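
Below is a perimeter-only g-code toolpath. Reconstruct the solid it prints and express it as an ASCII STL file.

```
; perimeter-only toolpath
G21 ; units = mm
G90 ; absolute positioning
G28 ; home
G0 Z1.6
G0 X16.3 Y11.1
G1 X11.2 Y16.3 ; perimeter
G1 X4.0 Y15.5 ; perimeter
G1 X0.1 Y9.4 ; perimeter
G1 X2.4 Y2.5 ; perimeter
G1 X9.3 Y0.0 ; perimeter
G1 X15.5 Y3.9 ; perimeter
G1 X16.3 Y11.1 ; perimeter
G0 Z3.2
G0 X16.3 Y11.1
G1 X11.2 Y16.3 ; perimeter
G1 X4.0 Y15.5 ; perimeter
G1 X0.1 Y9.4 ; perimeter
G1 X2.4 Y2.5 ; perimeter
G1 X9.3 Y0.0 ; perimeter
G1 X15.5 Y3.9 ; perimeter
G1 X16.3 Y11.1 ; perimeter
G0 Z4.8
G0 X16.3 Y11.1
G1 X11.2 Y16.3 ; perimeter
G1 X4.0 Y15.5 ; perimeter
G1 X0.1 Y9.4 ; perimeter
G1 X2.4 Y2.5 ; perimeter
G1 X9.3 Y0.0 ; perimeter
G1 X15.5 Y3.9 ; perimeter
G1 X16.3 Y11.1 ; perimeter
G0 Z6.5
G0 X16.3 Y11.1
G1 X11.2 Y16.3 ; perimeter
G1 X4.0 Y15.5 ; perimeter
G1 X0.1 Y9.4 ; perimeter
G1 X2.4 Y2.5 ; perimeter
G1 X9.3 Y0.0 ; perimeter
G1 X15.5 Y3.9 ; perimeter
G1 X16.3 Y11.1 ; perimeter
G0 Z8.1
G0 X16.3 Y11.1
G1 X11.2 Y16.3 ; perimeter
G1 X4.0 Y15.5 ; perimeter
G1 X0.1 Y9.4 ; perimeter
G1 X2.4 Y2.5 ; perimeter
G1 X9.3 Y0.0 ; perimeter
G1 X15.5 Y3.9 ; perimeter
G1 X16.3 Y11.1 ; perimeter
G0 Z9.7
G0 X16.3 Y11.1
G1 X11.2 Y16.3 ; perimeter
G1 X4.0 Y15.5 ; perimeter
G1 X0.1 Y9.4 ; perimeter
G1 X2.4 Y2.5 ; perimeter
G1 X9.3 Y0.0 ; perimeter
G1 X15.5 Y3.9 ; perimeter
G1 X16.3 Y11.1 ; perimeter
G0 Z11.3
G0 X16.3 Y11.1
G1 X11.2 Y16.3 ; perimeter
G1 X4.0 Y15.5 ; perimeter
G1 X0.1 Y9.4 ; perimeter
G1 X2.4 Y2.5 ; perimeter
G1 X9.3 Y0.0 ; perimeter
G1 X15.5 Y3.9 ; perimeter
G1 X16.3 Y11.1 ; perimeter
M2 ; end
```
solid part
  facet normal 0.0000 0.0000 -1.0000
    outer loop
      vertex 4.0 15.5 0.0
      vertex 11.2 16.3 0.0
      vertex 16.3 11.1 0.0
    endloop
  endfacet
  facet normal 0.0000 0.0000 -1.0000
    outer loop
      vertex 0.1 9.4 0.0
      vertex 4.0 15.5 0.0
      vertex 16.3 11.1 0.0
    endloop
  endfacet
  facet normal 0.0000 0.0000 -1.0000
    outer loop
      vertex 2.4 2.5 0.0
      vertex 0.1 9.4 0.0
      vertex 16.3 11.1 0.0
    endloop
  endfacet
  facet normal 0.0000 0.0000 -1.0000
    outer loop
      vertex 9.3 0.0 0.0
      vertex 2.4 2.5 0.0
      vertex 16.3 11.1 0.0
    endloop
  endfacet
  facet normal 0.0000 0.0000 -1.0000
    outer loop
      vertex 15.5 3.9 0.0
      vertex 9.3 0.0 0.0
      vertex 16.3 11.1 0.0
    endloop
  endfacet
  facet normal 0.0000 0.0000 1.0000
    outer loop
      vertex 16.3 11.1 11.3
      vertex 11.2 16.3 11.3
      vertex 4.0 15.5 11.3
    endloop
  endfacet
  facet normal 0.0000 0.0000 1.0000
    outer loop
      vertex 16.3 11.1 11.3
      vertex 4.0 15.5 11.3
      vertex 0.1 9.4 11.3
    endloop
  endfacet
  facet normal 0.0000 0.0000 1.0000
    outer loop
      vertex 16.3 11.1 11.3
      vertex 0.1 9.4 11.3
      vertex 2.4 2.5 11.3
    endloop
  endfacet
  facet normal 0.0000 0.0000 1.0000
    outer loop
      vertex 16.3 11.1 11.3
      vertex 2.4 2.5 11.3
      vertex 9.3 0.0 11.3
    endloop
  endfacet
  facet normal 0.0000 0.0000 1.0000
    outer loop
      vertex 16.3 11.1 11.3
      vertex 9.3 0.0 11.3
      vertex 15.5 3.9 11.3
    endloop
  endfacet
  facet normal 0.7139 0.7002 0.0000
    outer loop
      vertex 16.3 11.1 0.0
      vertex 11.2 16.3 0.0
      vertex 11.2 16.3 11.3
    endloop
  endfacet
  facet normal 0.7139 0.7002 0.0000
    outer loop
      vertex 16.3 11.1 0.0
      vertex 11.2 16.3 11.3
      vertex 16.3 11.1 11.3
    endloop
  endfacet
  facet normal -0.1104 0.9939 0.0000
    outer loop
      vertex 11.2 16.3 0.0
      vertex 4.0 15.5 0.0
      vertex 4.0 15.5 11.3
    endloop
  endfacet
  facet normal -0.1104 0.9939 0.0000
    outer loop
      vertex 11.2 16.3 0.0
      vertex 4.0 15.5 11.3
      vertex 11.2 16.3 11.3
    endloop
  endfacet
  facet normal -0.8425 0.5387 0.0000
    outer loop
      vertex 4.0 15.5 0.0
      vertex 0.1 9.4 0.0
      vertex 0.1 9.4 11.3
    endloop
  endfacet
  facet normal -0.8425 0.5387 0.0000
    outer loop
      vertex 4.0 15.5 0.0
      vertex 0.1 9.4 11.3
      vertex 4.0 15.5 11.3
    endloop
  endfacet
  facet normal -0.9487 -0.3162 0.0000
    outer loop
      vertex 0.1 9.4 0.0
      vertex 2.4 2.5 0.0
      vertex 2.4 2.5 11.3
    endloop
  endfacet
  facet normal -0.9487 -0.3162 0.0000
    outer loop
      vertex 0.1 9.4 0.0
      vertex 2.4 2.5 11.3
      vertex 0.1 9.4 11.3
    endloop
  endfacet
  facet normal -0.3406 -0.9402 0.0000
    outer loop
      vertex 2.4 2.5 0.0
      vertex 9.3 0.0 0.0
      vertex 9.3 0.0 11.3
    endloop
  endfacet
  facet normal -0.3406 -0.9402 0.0000
    outer loop
      vertex 2.4 2.5 0.0
      vertex 9.3 0.0 11.3
      vertex 2.4 2.5 11.3
    endloop
  endfacet
  facet normal 0.5325 -0.8465 0.0000
    outer loop
      vertex 9.3 0.0 0.0
      vertex 15.5 3.9 0.0
      vertex 15.5 3.9 11.3
    endloop
  endfacet
  facet normal 0.5325 -0.8465 0.0000
    outer loop
      vertex 9.3 0.0 0.0
      vertex 15.5 3.9 11.3
      vertex 9.3 0.0 11.3
    endloop
  endfacet
  facet normal 0.9939 -0.1104 0.0000
    outer loop
      vertex 15.5 3.9 0.0
      vertex 16.3 11.1 0.0
      vertex 16.3 11.1 11.3
    endloop
  endfacet
  facet normal 0.9939 -0.1104 0.0000
    outer loop
      vertex 15.5 3.9 0.0
      vertex 16.3 11.1 11.3
      vertex 15.5 3.9 11.3
    endloop
  endfacet
endsolid part

The G0 Z moves step by Δz≈1.6 mm. Every layer's G1 loop is the same polygon, so the solid is a straight extrusion of it from z=0 to z≈11.3. Closing with flat bottom and top caps and triangulating gives 24 facets — a regular 7-sided prism (a cylinder approximated with 7 flat sides), circumscribed radius ≈ 8.4 mm, height ≈ 11.3 mm.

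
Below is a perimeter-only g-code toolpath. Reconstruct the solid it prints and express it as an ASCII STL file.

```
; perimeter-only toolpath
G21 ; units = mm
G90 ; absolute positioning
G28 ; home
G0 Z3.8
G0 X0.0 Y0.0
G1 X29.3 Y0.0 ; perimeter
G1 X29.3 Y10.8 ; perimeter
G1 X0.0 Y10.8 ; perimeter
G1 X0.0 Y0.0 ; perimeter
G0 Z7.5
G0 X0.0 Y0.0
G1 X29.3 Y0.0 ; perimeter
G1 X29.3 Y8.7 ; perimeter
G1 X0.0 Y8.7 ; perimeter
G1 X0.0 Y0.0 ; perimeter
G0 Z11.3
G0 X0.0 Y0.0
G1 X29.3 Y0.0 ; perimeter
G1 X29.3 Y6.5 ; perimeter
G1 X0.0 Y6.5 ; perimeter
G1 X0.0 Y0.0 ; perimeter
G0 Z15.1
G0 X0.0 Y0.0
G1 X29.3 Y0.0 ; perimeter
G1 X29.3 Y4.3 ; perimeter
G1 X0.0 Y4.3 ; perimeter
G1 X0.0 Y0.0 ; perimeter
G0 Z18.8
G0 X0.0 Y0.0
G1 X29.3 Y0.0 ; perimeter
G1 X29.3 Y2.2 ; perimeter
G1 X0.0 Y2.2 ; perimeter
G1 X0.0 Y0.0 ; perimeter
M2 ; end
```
solid part
  facet normal 0.0000 0.0000 -1.0000
    outer loop
      vertex 29.3 13.0 0.0
      vertex 29.3 0.0 0.0
      vertex 0.0 0.0 0.0
    endloop
  endfacet
  facet normal 0.0000 0.0000 -1.0000
    outer loop
      vertex 0.0 13.0 0.0
      vertex 29.3 13.0 0.0
      vertex 0.0 0.0 0.0
    endloop
  endfacet
  facet normal 0.0000 -1.0000 0.0000
    outer loop
      vertex 0.0 0.0 0.0
      vertex 29.3 0.0 0.0
      vertex 29.3 0.0 22.6
    endloop
  endfacet
  facet normal 0.0000 -1.0000 0.0000
    outer loop
      vertex 0.0 0.0 0.0
      vertex 29.3 0.0 22.6
      vertex 0.0 0.0 22.6
    endloop
  endfacet
  facet normal 0.0000 0.8668 0.4986
    outer loop
      vertex 0.0 0.0 22.6
      vertex 29.3 0.0 22.6
      vertex 29.3 13.0 0.0
    endloop
  endfacet
  facet normal 0.0000 0.8668 0.4986
    outer loop
      vertex 0.0 0.0 22.6
      vertex 29.3 13.0 0.0
      vertex 0.0 13.0 0.0
    endloop
  endfacet
  facet normal -1.0000 0.0000 0.0000
    outer loop
      vertex 0.0 0.0 22.6
      vertex 0.0 13.0 0.0
      vertex 0.0 0.0 0.0
    endloop
  endfacet
  facet normal 1.0000 0.0000 0.0000
    outer loop
      vertex 29.3 0.0 0.0
      vertex 29.3 13.0 0.0
      vertex 29.3 0.0 22.6
    endloop
  endfacet
endsolid part

The G0 Z moves step by Δz≈3.8 mm. The G1 loops shrink linearly with z, so the solid tapers from its base footprint up to z≈22.6. Closing with a flat bottom cap and the tapered top and triangulating gives 8 facets — a wedge (ramp): 29.3 × 13 mm base, rising to 22.6 mm along the y=0 edge and sloping linearly to z=0 at y=13.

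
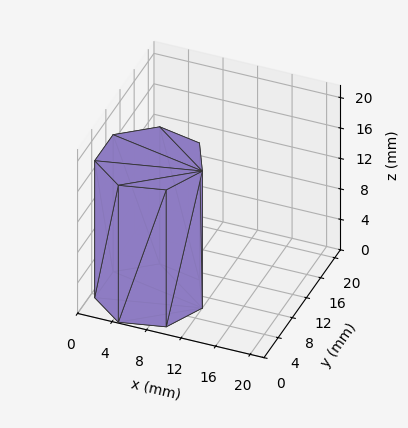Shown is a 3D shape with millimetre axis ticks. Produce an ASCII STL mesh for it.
Reading the render: the shape is a regular 7-sided prism (a cylinder approximated with 7 flat sides), circumscribed radius ≈ 6 mm, height ≈ 18 mm (dimensions read to the nearest mm from the axis ticks). For the STL, each face is triangulated and given an outward normal.

solid part
  facet normal 0.0000 0.0000 -1.0000
    outer loop
      vertex 4.665 11.850 0.000
      vertex 9.741 10.691 0.000
      vertex 12.000 6.000 0.000
    endloop
  endfacet
  facet normal 0.0000 0.0000 -1.0000
    outer loop
      vertex 0.594 8.603 0.000
      vertex 4.665 11.850 0.000
      vertex 12.000 6.000 0.000
    endloop
  endfacet
  facet normal 0.0000 0.0000 -1.0000
    outer loop
      vertex 0.594 3.397 0.000
      vertex 0.594 8.603 0.000
      vertex 12.000 6.000 0.000
    endloop
  endfacet
  facet normal 0.0000 0.0000 -1.0000
    outer loop
      vertex 4.665 0.150 0.000
      vertex 0.594 3.397 0.000
      vertex 12.000 6.000 0.000
    endloop
  endfacet
  facet normal 0.0000 0.0000 -1.0000
    outer loop
      vertex 9.741 1.309 0.000
      vertex 4.665 0.150 0.000
      vertex 12.000 6.000 0.000
    endloop
  endfacet
  facet normal 0.0000 0.0000 1.0000
    outer loop
      vertex 12.000 6.000 18.000
      vertex 9.741 10.691 18.000
      vertex 4.665 11.850 18.000
    endloop
  endfacet
  facet normal 0.0000 0.0000 1.0000
    outer loop
      vertex 12.000 6.000 18.000
      vertex 4.665 11.850 18.000
      vertex 0.594 8.603 18.000
    endloop
  endfacet
  facet normal 0.0000 0.0000 1.0000
    outer loop
      vertex 12.000 6.000 18.000
      vertex 0.594 8.603 18.000
      vertex 0.594 3.397 18.000
    endloop
  endfacet
  facet normal 0.0000 0.0000 1.0000
    outer loop
      vertex 12.000 6.000 18.000
      vertex 0.594 3.397 18.000
      vertex 4.665 0.150 18.000
    endloop
  endfacet
  facet normal 0.0000 0.0000 1.0000
    outer loop
      vertex 12.000 6.000 18.000
      vertex 4.665 0.150 18.000
      vertex 9.741 1.309 18.000
    endloop
  endfacet
  facet normal 0.9010 0.4339 0.0000
    outer loop
      vertex 12.000 6.000 0.000
      vertex 9.741 10.691 0.000
      vertex 9.741 10.691 18.000
    endloop
  endfacet
  facet normal 0.9010 0.4339 0.0000
    outer loop
      vertex 12.000 6.000 0.000
      vertex 9.741 10.691 18.000
      vertex 12.000 6.000 18.000
    endloop
  endfacet
  facet normal 0.2226 0.9749 0.0000
    outer loop
      vertex 9.741 10.691 0.000
      vertex 4.665 11.850 0.000
      vertex 4.665 11.850 18.000
    endloop
  endfacet
  facet normal 0.2226 0.9749 0.0000
    outer loop
      vertex 9.741 10.691 0.000
      vertex 4.665 11.850 18.000
      vertex 9.741 10.691 18.000
    endloop
  endfacet
  facet normal -0.6235 0.7818 0.0000
    outer loop
      vertex 4.665 11.850 0.000
      vertex 0.594 8.603 0.000
      vertex 0.594 8.603 18.000
    endloop
  endfacet
  facet normal -0.6235 0.7818 0.0000
    outer loop
      vertex 4.665 11.850 0.000
      vertex 0.594 8.603 18.000
      vertex 4.665 11.850 18.000
    endloop
  endfacet
  facet normal -1.0000 0.0000 0.0000
    outer loop
      vertex 0.594 8.603 0.000
      vertex 0.594 3.397 0.000
      vertex 0.594 3.397 18.000
    endloop
  endfacet
  facet normal -1.0000 0.0000 0.0000
    outer loop
      vertex 0.594 8.603 0.000
      vertex 0.594 3.397 18.000
      vertex 0.594 8.603 18.000
    endloop
  endfacet
  facet normal -0.6235 -0.7818 0.0000
    outer loop
      vertex 0.594 3.397 0.000
      vertex 4.665 0.150 0.000
      vertex 4.665 0.150 18.000
    endloop
  endfacet
  facet normal -0.6235 -0.7818 0.0000
    outer loop
      vertex 0.594 3.397 0.000
      vertex 4.665 0.150 18.000
      vertex 0.594 3.397 18.000
    endloop
  endfacet
  facet normal 0.2226 -0.9749 0.0000
    outer loop
      vertex 4.665 0.150 0.000
      vertex 9.741 1.309 0.000
      vertex 9.741 1.309 18.000
    endloop
  endfacet
  facet normal 0.2226 -0.9749 0.0000
    outer loop
      vertex 4.665 0.150 0.000
      vertex 9.741 1.309 18.000
      vertex 4.665 0.150 18.000
    endloop
  endfacet
  facet normal 0.9010 -0.4339 0.0000
    outer loop
      vertex 9.741 1.309 0.000
      vertex 12.000 6.000 0.000
      vertex 12.000 6.000 18.000
    endloop
  endfacet
  facet normal 0.9010 -0.4339 0.0000
    outer loop
      vertex 9.741 1.309 0.000
      vertex 12.000 6.000 18.000
      vertex 9.741 1.309 18.000
    endloop
  endfacet
endsolid part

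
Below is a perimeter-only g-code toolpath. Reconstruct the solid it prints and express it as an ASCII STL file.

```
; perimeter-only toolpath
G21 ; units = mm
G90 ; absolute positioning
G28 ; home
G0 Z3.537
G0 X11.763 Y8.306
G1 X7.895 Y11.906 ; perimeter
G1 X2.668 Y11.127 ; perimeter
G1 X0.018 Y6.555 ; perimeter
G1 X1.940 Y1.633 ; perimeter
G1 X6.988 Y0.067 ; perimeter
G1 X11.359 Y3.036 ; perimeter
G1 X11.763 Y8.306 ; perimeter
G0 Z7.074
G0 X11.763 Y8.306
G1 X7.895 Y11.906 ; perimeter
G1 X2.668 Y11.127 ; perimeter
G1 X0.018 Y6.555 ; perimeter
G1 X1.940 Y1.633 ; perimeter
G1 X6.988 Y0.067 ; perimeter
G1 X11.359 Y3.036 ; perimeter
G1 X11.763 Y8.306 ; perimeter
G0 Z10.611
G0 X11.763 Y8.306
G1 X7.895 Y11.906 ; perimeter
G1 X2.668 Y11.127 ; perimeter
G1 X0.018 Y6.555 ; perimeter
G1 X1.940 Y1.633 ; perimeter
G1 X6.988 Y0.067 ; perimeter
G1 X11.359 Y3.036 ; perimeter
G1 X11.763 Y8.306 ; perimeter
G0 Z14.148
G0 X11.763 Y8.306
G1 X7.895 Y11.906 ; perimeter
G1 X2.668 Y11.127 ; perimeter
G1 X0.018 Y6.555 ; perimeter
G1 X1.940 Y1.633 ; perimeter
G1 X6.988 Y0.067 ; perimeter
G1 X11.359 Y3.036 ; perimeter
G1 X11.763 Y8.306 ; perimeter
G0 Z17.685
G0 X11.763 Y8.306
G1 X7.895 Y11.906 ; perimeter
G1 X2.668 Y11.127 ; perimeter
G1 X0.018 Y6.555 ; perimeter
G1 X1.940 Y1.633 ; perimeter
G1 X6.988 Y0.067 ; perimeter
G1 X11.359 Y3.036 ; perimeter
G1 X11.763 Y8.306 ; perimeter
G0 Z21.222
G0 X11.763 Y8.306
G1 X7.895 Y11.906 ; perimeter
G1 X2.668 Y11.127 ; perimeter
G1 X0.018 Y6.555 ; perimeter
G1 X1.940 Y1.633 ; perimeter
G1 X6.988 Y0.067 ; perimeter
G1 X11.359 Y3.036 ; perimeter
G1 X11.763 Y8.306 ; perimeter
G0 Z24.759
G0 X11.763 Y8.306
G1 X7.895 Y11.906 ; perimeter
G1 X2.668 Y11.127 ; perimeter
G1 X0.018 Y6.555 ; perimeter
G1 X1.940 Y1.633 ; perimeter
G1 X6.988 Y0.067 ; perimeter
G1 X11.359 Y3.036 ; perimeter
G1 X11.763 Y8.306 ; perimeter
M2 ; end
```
solid part
  facet normal 0.0000 0.0000 -1.0000
    outer loop
      vertex 2.668 11.127 0.000
      vertex 7.895 11.906 0.000
      vertex 11.763 8.306 0.000
    endloop
  endfacet
  facet normal 0.0000 0.0000 -1.0000
    outer loop
      vertex 0.018 6.555 0.000
      vertex 2.668 11.127 0.000
      vertex 11.763 8.306 0.000
    endloop
  endfacet
  facet normal 0.0000 0.0000 -1.0000
    outer loop
      vertex 1.940 1.633 0.000
      vertex 0.018 6.555 0.000
      vertex 11.763 8.306 0.000
    endloop
  endfacet
  facet normal 0.0000 0.0000 -1.0000
    outer loop
      vertex 6.988 0.067 0.000
      vertex 1.940 1.633 0.000
      vertex 11.763 8.306 0.000
    endloop
  endfacet
  facet normal 0.0000 0.0000 -1.0000
    outer loop
      vertex 11.359 3.036 0.000
      vertex 6.988 0.067 0.000
      vertex 11.763 8.306 0.000
    endloop
  endfacet
  facet normal 0.0000 0.0000 1.0000
    outer loop
      vertex 11.763 8.306 24.759
      vertex 7.895 11.906 24.759
      vertex 2.668 11.127 24.759
    endloop
  endfacet
  facet normal 0.0000 0.0000 1.0000
    outer loop
      vertex 11.763 8.306 24.759
      vertex 2.668 11.127 24.759
      vertex 0.018 6.555 24.759
    endloop
  endfacet
  facet normal 0.0000 0.0000 1.0000
    outer loop
      vertex 11.763 8.306 24.759
      vertex 0.018 6.555 24.759
      vertex 1.940 1.633 24.759
    endloop
  endfacet
  facet normal 0.0000 0.0000 1.0000
    outer loop
      vertex 11.763 8.306 24.759
      vertex 1.940 1.633 24.759
      vertex 6.988 0.067 24.759
    endloop
  endfacet
  facet normal 0.0000 0.0000 1.0000
    outer loop
      vertex 11.763 8.306 24.759
      vertex 6.988 0.067 24.759
      vertex 11.359 3.036 24.759
    endloop
  endfacet
  facet normal 0.6813 0.7320 0.0000
    outer loop
      vertex 11.763 8.306 0.000
      vertex 7.895 11.906 0.000
      vertex 7.895 11.906 24.759
    endloop
  endfacet
  facet normal 0.6813 0.7320 0.0000
    outer loop
      vertex 11.763 8.306 0.000
      vertex 7.895 11.906 24.759
      vertex 11.763 8.306 24.759
    endloop
  endfacet
  facet normal -0.1474 0.9891 0.0000
    outer loop
      vertex 7.895 11.906 0.000
      vertex 2.668 11.127 0.000
      vertex 2.668 11.127 24.759
    endloop
  endfacet
  facet normal -0.1474 0.9891 0.0000
    outer loop
      vertex 7.895 11.906 0.000
      vertex 2.668 11.127 24.759
      vertex 7.895 11.906 24.759
    endloop
  endfacet
  facet normal -0.8652 0.5015 0.0000
    outer loop
      vertex 2.668 11.127 0.000
      vertex 0.018 6.555 0.000
      vertex 0.018 6.555 24.759
    endloop
  endfacet
  facet normal -0.8652 0.5015 0.0000
    outer loop
      vertex 2.668 11.127 0.000
      vertex 0.018 6.555 24.759
      vertex 2.668 11.127 24.759
    endloop
  endfacet
  facet normal -0.9315 -0.3637 0.0000
    outer loop
      vertex 0.018 6.555 0.000
      vertex 1.940 1.633 0.000
      vertex 1.940 1.633 24.759
    endloop
  endfacet
  facet normal -0.9315 -0.3637 0.0000
    outer loop
      vertex 0.018 6.555 0.000
      vertex 1.940 1.633 24.759
      vertex 0.018 6.555 24.759
    endloop
  endfacet
  facet normal -0.2963 -0.9551 0.0000
    outer loop
      vertex 1.940 1.633 0.000
      vertex 6.988 0.067 0.000
      vertex 6.988 0.067 24.759
    endloop
  endfacet
  facet normal -0.2963 -0.9551 0.0000
    outer loop
      vertex 1.940 1.633 0.000
      vertex 6.988 0.067 24.759
      vertex 1.940 1.633 24.759
    endloop
  endfacet
  facet normal 0.5619 -0.8272 0.0000
    outer loop
      vertex 6.988 0.067 0.000
      vertex 11.359 3.036 0.000
      vertex 11.359 3.036 24.759
    endloop
  endfacet
  facet normal 0.5619 -0.8272 0.0000
    outer loop
      vertex 6.988 0.067 0.000
      vertex 11.359 3.036 24.759
      vertex 6.988 0.067 24.759
    endloop
  endfacet
  facet normal 0.9971 -0.0764 0.0000
    outer loop
      vertex 11.359 3.036 0.000
      vertex 11.763 8.306 0.000
      vertex 11.763 8.306 24.759
    endloop
  endfacet
  facet normal 0.9971 -0.0764 0.0000
    outer loop
      vertex 11.359 3.036 0.000
      vertex 11.763 8.306 24.759
      vertex 11.359 3.036 24.759
    endloop
  endfacet
endsolid part

The G0 Z moves step by Δz≈3.537 mm. Every layer's G1 loop is the same polygon, so the solid is a straight extrusion of it from z=0 to z≈24.8. Closing with flat bottom and top caps and triangulating gives 24 facets — a regular 7-sided prism (a cylinder approximated with 7 flat sides), circumscribed radius ≈ 6.09 mm, height ≈ 24.8 mm.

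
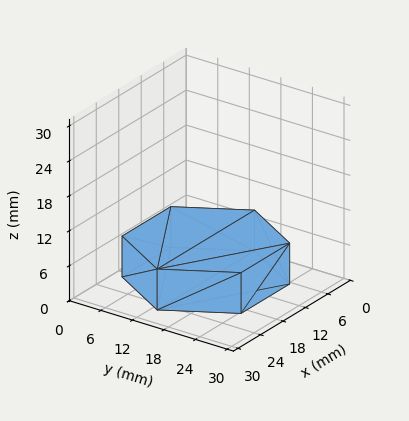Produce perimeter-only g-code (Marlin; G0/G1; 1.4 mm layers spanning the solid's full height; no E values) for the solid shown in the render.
Reading the render: the shape is a regular 6-sided prism (a cylinder approximated with 6 flat sides), circumscribed radius ≈ 13 mm, height ≈ 7 mm (dimensions read to the nearest mm from the axis ticks). For the g-code, the solid's height is divided into equal slices at the stated Δz and each level perimeter traced with G1 moves after a G0 lift.

; perimeter-only toolpath
G21 ; units = mm
G90 ; absolute positioning
G28 ; home
; layer 1
G0 Z1.4
G0 X26.0 Y13.0
G1 X19.5 Y24.3
G1 X6.5 Y24.3
G1 X0.0 Y13.0
G1 X6.5 Y1.7
G1 X19.5 Y1.7
G1 X26.0 Y13.0
; layer 2
G0 Z2.8
G0 X26.0 Y13.0
G1 X19.5 Y24.3
G1 X6.5 Y24.3
G1 X0.0 Y13.0
G1 X6.5 Y1.7
G1 X19.5 Y1.7
G1 X26.0 Y13.0
; layer 3
G0 Z4.2
G0 X26.0 Y13.0
G1 X19.5 Y24.3
G1 X6.5 Y24.3
G1 X0.0 Y13.0
G1 X6.5 Y1.7
G1 X19.5 Y1.7
G1 X26.0 Y13.0
; layer 4
G0 Z5.6
G0 X26.0 Y13.0
G1 X19.5 Y24.3
G1 X6.5 Y24.3
G1 X0.0 Y13.0
G1 X6.5 Y1.7
G1 X19.5 Y1.7
G1 X26.0 Y13.0
; layer 5
G0 Z7.0
G0 X26.0 Y13.0
G1 X19.5 Y24.3
G1 X6.5 Y24.3
G1 X0.0 Y13.0
G1 X6.5 Y1.7
G1 X19.5 Y1.7
G1 X26.0 Y13.0
M2 ; end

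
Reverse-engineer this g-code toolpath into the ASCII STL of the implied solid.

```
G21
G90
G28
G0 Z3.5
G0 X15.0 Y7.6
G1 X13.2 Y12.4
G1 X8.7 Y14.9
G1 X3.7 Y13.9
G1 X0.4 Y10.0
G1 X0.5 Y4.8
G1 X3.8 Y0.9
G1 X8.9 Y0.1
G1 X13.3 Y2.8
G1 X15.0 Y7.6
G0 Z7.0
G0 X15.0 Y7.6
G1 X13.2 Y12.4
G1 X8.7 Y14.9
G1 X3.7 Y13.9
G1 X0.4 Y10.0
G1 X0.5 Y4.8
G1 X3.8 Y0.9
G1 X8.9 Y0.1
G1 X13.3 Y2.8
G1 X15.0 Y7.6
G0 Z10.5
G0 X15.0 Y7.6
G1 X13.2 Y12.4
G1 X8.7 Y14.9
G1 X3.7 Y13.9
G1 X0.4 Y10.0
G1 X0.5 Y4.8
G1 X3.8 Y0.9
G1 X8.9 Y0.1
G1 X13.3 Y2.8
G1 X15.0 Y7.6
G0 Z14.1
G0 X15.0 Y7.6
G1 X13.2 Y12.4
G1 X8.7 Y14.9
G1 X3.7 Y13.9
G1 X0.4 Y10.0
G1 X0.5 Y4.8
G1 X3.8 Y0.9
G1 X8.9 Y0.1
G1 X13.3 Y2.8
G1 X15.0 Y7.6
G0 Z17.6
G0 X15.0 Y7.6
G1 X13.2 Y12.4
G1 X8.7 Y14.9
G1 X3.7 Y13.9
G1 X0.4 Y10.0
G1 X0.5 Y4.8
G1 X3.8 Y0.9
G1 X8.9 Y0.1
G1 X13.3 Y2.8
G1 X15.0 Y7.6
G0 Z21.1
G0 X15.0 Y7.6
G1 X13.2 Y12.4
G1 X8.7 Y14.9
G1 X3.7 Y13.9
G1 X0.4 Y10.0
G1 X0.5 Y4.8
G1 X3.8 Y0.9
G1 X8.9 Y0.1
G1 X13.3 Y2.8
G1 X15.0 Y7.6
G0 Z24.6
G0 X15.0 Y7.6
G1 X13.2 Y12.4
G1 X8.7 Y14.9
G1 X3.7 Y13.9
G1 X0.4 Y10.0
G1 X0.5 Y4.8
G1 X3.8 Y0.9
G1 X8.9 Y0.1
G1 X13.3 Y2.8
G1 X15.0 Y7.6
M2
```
solid part
  facet normal 0.0000 0.0000 -1.0000
    outer loop
      vertex 8.7 14.9 0.0
      vertex 13.2 12.4 0.0
      vertex 15.0 7.6 0.0
    endloop
  endfacet
  facet normal 0.0000 0.0000 -1.0000
    outer loop
      vertex 3.7 13.9 0.0
      vertex 8.7 14.9 0.0
      vertex 15.0 7.6 0.0
    endloop
  endfacet
  facet normal 0.0000 0.0000 -1.0000
    outer loop
      vertex 0.4 10.0 0.0
      vertex 3.7 13.9 0.0
      vertex 15.0 7.6 0.0
    endloop
  endfacet
  facet normal 0.0000 0.0000 -1.0000
    outer loop
      vertex 0.5 4.8 0.0
      vertex 0.4 10.0 0.0
      vertex 15.0 7.6 0.0
    endloop
  endfacet
  facet normal 0.0000 0.0000 -1.0000
    outer loop
      vertex 3.8 0.9 0.0
      vertex 0.5 4.8 0.0
      vertex 15.0 7.6 0.0
    endloop
  endfacet
  facet normal 0.0000 0.0000 -1.0000
    outer loop
      vertex 8.9 0.1 0.0
      vertex 3.8 0.9 0.0
      vertex 15.0 7.6 0.0
    endloop
  endfacet
  facet normal 0.0000 0.0000 -1.0000
    outer loop
      vertex 13.3 2.8 0.0
      vertex 8.9 0.1 0.0
      vertex 15.0 7.6 0.0
    endloop
  endfacet
  facet normal 0.0000 0.0000 1.0000
    outer loop
      vertex 15.0 7.6 24.6
      vertex 13.2 12.4 24.6
      vertex 8.7 14.9 24.6
    endloop
  endfacet
  facet normal 0.0000 0.0000 1.0000
    outer loop
      vertex 15.0 7.6 24.6
      vertex 8.7 14.9 24.6
      vertex 3.7 13.9 24.6
    endloop
  endfacet
  facet normal 0.0000 0.0000 1.0000
    outer loop
      vertex 15.0 7.6 24.6
      vertex 3.7 13.9 24.6
      vertex 0.4 10.0 24.6
    endloop
  endfacet
  facet normal 0.0000 0.0000 1.0000
    outer loop
      vertex 15.0 7.6 24.6
      vertex 0.4 10.0 24.6
      vertex 0.5 4.8 24.6
    endloop
  endfacet
  facet normal 0.0000 0.0000 1.0000
    outer loop
      vertex 15.0 7.6 24.6
      vertex 0.5 4.8 24.6
      vertex 3.8 0.9 24.6
    endloop
  endfacet
  facet normal 0.0000 0.0000 1.0000
    outer loop
      vertex 15.0 7.6 24.6
      vertex 3.8 0.9 24.6
      vertex 8.9 0.1 24.6
    endloop
  endfacet
  facet normal 0.0000 0.0000 1.0000
    outer loop
      vertex 15.0 7.6 24.6
      vertex 8.9 0.1 24.6
      vertex 13.3 2.8 24.6
    endloop
  endfacet
  facet normal 0.9363 0.3511 0.0000
    outer loop
      vertex 15.0 7.6 0.0
      vertex 13.2 12.4 0.0
      vertex 13.2 12.4 24.6
    endloop
  endfacet
  facet normal 0.9363 0.3511 0.0000
    outer loop
      vertex 15.0 7.6 0.0
      vertex 13.2 12.4 24.6
      vertex 15.0 7.6 24.6
    endloop
  endfacet
  facet normal 0.4856 0.8742 0.0000
    outer loop
      vertex 13.2 12.4 0.0
      vertex 8.7 14.9 0.0
      vertex 8.7 14.9 24.6
    endloop
  endfacet
  facet normal 0.4856 0.8742 0.0000
    outer loop
      vertex 13.2 12.4 0.0
      vertex 8.7 14.9 24.6
      vertex 13.2 12.4 24.6
    endloop
  endfacet
  facet normal -0.1961 0.9806 0.0000
    outer loop
      vertex 8.7 14.9 0.0
      vertex 3.7 13.9 0.0
      vertex 3.7 13.9 24.6
    endloop
  endfacet
  facet normal -0.1961 0.9806 0.0000
    outer loop
      vertex 8.7 14.9 0.0
      vertex 3.7 13.9 24.6
      vertex 8.7 14.9 24.6
    endloop
  endfacet
  facet normal -0.7634 0.6459 0.0000
    outer loop
      vertex 3.7 13.9 0.0
      vertex 0.4 10.0 0.0
      vertex 0.4 10.0 24.6
    endloop
  endfacet
  facet normal -0.7634 0.6459 0.0000
    outer loop
      vertex 3.7 13.9 0.0
      vertex 0.4 10.0 24.6
      vertex 3.7 13.9 24.6
    endloop
  endfacet
  facet normal -0.9998 -0.0192 0.0000
    outer loop
      vertex 0.4 10.0 0.0
      vertex 0.5 4.8 0.0
      vertex 0.5 4.8 24.6
    endloop
  endfacet
  facet normal -0.9998 -0.0192 0.0000
    outer loop
      vertex 0.4 10.0 0.0
      vertex 0.5 4.8 24.6
      vertex 0.4 10.0 24.6
    endloop
  endfacet
  facet normal -0.7634 -0.6459 0.0000
    outer loop
      vertex 0.5 4.8 0.0
      vertex 3.8 0.9 0.0
      vertex 3.8 0.9 24.6
    endloop
  endfacet
  facet normal -0.7634 -0.6459 0.0000
    outer loop
      vertex 0.5 4.8 0.0
      vertex 3.8 0.9 24.6
      vertex 0.5 4.8 24.6
    endloop
  endfacet
  facet normal -0.1550 -0.9879 0.0000
    outer loop
      vertex 3.8 0.9 0.0
      vertex 8.9 0.1 0.0
      vertex 8.9 0.1 24.6
    endloop
  endfacet
  facet normal -0.1550 -0.9879 0.0000
    outer loop
      vertex 3.8 0.9 0.0
      vertex 8.9 0.1 24.6
      vertex 3.8 0.9 24.6
    endloop
  endfacet
  facet normal 0.5230 -0.8523 0.0000
    outer loop
      vertex 8.9 0.1 0.0
      vertex 13.3 2.8 0.0
      vertex 13.3 2.8 24.6
    endloop
  endfacet
  facet normal 0.5230 -0.8523 0.0000
    outer loop
      vertex 8.9 0.1 0.0
      vertex 13.3 2.8 24.6
      vertex 8.9 0.1 24.6
    endloop
  endfacet
  facet normal 0.9426 -0.3338 0.0000
    outer loop
      vertex 13.3 2.8 0.0
      vertex 15.0 7.6 0.0
      vertex 15.0 7.6 24.6
    endloop
  endfacet
  facet normal 0.9426 -0.3338 0.0000
    outer loop
      vertex 13.3 2.8 0.0
      vertex 15.0 7.6 24.6
      vertex 13.3 2.8 24.6
    endloop
  endfacet
endsolid part

The G0 Z moves step by Δz≈3.5 mm. Every layer's G1 loop is the same polygon, so the solid is a straight extrusion of it from z=0 to z≈24.6. Closing with flat bottom and top caps and triangulating gives 32 facets — a regular 9-sided prism (a cylinder approximated with 9 flat sides), circumscribed radius ≈ 7.5 mm, height ≈ 24.6 mm.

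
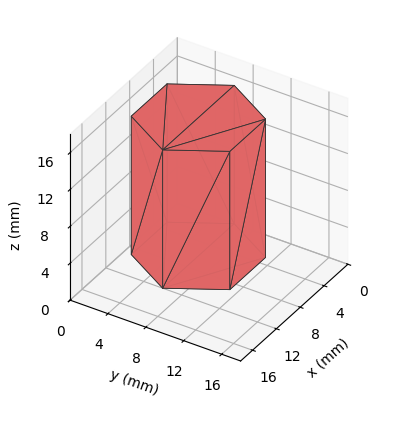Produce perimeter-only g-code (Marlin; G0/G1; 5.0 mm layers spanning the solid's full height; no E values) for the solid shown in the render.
Reading the render: the shape is a regular 6-sided prism (a cylinder approximated with 6 flat sides), circumscribed radius ≈ 6 mm, height ≈ 15 mm (dimensions read to the nearest mm from the axis ticks). For the g-code, the solid's height is divided into equal slices at the stated Δz and each level perimeter traced with G1 moves after a G0 lift.

; perimeter-only toolpath
G21 ; units = mm
G90 ; absolute positioning
G28 ; home
; layer 1
G0 Z5.0
G0 X12.0 Y6.0
G1 X9.0 Y11.2
G1 X3.0 Y11.2
G1 X0.0 Y6.0
G1 X3.0 Y0.8
G1 X9.0 Y0.8
G1 X12.0 Y6.0
; layer 2
G0 Z10.0
G0 X12.0 Y6.0
G1 X9.0 Y11.2
G1 X3.0 Y11.2
G1 X0.0 Y6.0
G1 X3.0 Y0.8
G1 X9.0 Y0.8
G1 X12.0 Y6.0
; layer 3
G0 Z15.0
G0 X12.0 Y6.0
G1 X9.0 Y11.2
G1 X3.0 Y11.2
G1 X0.0 Y6.0
G1 X3.0 Y0.8
G1 X9.0 Y0.8
G1 X12.0 Y6.0
M2 ; end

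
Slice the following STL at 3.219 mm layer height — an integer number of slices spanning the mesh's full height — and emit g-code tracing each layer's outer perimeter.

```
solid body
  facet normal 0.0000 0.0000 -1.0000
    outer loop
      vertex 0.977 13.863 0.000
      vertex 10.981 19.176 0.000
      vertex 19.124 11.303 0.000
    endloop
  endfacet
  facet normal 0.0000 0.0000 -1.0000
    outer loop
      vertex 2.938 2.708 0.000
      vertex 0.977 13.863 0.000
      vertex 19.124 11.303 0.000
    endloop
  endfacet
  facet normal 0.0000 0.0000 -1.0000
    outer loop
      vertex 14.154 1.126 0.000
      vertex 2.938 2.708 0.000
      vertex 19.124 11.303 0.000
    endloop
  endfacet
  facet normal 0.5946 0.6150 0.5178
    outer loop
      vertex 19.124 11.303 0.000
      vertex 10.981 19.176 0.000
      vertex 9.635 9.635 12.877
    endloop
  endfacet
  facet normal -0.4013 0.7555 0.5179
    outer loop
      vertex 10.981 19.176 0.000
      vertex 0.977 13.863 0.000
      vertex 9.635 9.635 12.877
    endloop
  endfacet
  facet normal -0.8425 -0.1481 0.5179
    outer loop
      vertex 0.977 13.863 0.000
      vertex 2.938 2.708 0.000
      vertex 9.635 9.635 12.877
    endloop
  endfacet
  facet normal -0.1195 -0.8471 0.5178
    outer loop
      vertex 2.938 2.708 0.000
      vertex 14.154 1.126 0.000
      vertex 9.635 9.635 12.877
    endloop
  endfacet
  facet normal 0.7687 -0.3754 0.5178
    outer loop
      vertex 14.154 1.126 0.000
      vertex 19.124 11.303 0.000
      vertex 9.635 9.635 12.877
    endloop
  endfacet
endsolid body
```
; perimeter-only toolpath
G21 ; units = mm
G90 ; absolute positioning
G28 ; home
; layer 1
G0 Z3.219
G0 X16.752 Y10.886
G1 X10.644 Y16.791
G1 X3.141 Y12.806
G1 X4.612 Y4.440
G1 X13.024 Y3.253
G1 X16.752 Y10.886
; layer 2
G0 Z6.439
G0 X14.380 Y10.469
G1 X10.308 Y14.405
G1 X5.306 Y11.749
G1 X6.287 Y6.171
G1 X11.895 Y5.380
G1 X14.380 Y10.469
; layer 3
G0 Z9.658
G0 X12.007 Y10.052
G1 X9.972 Y12.020
G1 X7.471 Y10.692
G1 X7.961 Y7.903
G1 X10.765 Y7.508
G1 X12.007 Y10.052
M2 ; end

The solid is a regular 5-sided pyramid, base circumscribed radius ≈ 9.63 mm, apex at z ≈ 12.9 mm. Slicing at Δz = 3.219 mm — 4 equal slices spanning the solid's height, so layer i sits at z = i·h/4 — gives 3 non-empty perimeters. Each is a 5-segment closed polygon; G0 lifts to the layer z and rapids to the start vertex, then G1 traces the edges. The cross-section shrinks linearly with z (the slice at the apex is degenerate and omitted).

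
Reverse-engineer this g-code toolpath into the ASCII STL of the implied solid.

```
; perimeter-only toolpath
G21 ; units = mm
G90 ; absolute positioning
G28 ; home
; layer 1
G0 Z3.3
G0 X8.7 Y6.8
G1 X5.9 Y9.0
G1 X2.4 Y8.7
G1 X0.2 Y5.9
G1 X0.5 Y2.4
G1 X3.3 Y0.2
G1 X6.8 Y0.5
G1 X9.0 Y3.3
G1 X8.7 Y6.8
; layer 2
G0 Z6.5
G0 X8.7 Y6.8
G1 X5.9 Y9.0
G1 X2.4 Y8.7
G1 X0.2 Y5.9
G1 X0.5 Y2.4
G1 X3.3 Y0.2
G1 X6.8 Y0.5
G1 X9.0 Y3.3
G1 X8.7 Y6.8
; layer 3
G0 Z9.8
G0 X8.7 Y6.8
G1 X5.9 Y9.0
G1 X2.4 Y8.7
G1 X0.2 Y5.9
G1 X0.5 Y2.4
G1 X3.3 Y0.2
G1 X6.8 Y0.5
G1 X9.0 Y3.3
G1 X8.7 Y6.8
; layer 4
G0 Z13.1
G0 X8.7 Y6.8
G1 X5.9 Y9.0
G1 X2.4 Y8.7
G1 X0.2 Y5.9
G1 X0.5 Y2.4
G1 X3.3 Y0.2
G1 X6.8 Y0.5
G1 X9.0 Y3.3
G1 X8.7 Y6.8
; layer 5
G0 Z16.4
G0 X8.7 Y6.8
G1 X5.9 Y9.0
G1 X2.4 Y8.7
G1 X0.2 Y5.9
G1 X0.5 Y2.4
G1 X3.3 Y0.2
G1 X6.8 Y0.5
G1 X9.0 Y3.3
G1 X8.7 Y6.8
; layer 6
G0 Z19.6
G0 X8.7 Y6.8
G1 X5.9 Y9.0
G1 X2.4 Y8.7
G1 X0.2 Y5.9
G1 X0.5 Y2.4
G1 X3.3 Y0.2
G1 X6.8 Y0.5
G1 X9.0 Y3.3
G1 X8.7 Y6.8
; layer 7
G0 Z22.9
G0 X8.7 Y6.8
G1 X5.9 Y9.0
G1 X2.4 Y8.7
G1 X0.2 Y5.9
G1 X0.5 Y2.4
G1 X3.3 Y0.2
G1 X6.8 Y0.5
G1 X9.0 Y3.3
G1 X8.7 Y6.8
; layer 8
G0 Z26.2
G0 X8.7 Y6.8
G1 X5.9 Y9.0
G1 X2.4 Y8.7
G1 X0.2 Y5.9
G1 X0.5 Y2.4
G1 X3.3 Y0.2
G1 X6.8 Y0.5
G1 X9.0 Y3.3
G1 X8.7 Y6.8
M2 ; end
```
solid part
  facet normal 0.0000 0.0000 -1.0000
    outer loop
      vertex 2.4 8.7 0.0
      vertex 5.9 9.0 0.0
      vertex 8.7 6.8 0.0
    endloop
  endfacet
  facet normal 0.0000 0.0000 -1.0000
    outer loop
      vertex 0.2 5.9 0.0
      vertex 2.4 8.7 0.0
      vertex 8.7 6.8 0.0
    endloop
  endfacet
  facet normal 0.0000 0.0000 -1.0000
    outer loop
      vertex 0.5 2.4 0.0
      vertex 0.2 5.9 0.0
      vertex 8.7 6.8 0.0
    endloop
  endfacet
  facet normal 0.0000 0.0000 -1.0000
    outer loop
      vertex 3.3 0.2 0.0
      vertex 0.5 2.4 0.0
      vertex 8.7 6.8 0.0
    endloop
  endfacet
  facet normal 0.0000 0.0000 -1.0000
    outer loop
      vertex 6.8 0.5 0.0
      vertex 3.3 0.2 0.0
      vertex 8.7 6.8 0.0
    endloop
  endfacet
  facet normal 0.0000 0.0000 -1.0000
    outer loop
      vertex 9.0 3.3 0.0
      vertex 6.8 0.5 0.0
      vertex 8.7 6.8 0.0
    endloop
  endfacet
  facet normal 0.0000 0.0000 1.0000
    outer loop
      vertex 8.7 6.8 26.2
      vertex 5.9 9.0 26.2
      vertex 2.4 8.7 26.2
    endloop
  endfacet
  facet normal 0.0000 0.0000 1.0000
    outer loop
      vertex 8.7 6.8 26.2
      vertex 2.4 8.7 26.2
      vertex 0.2 5.9 26.2
    endloop
  endfacet
  facet normal 0.0000 0.0000 1.0000
    outer loop
      vertex 8.7 6.8 26.2
      vertex 0.2 5.9 26.2
      vertex 0.5 2.4 26.2
    endloop
  endfacet
  facet normal 0.0000 0.0000 1.0000
    outer loop
      vertex 8.7 6.8 26.2
      vertex 0.5 2.4 26.2
      vertex 3.3 0.2 26.2
    endloop
  endfacet
  facet normal 0.0000 0.0000 1.0000
    outer loop
      vertex 8.7 6.8 26.2
      vertex 3.3 0.2 26.2
      vertex 6.8 0.5 26.2
    endloop
  endfacet
  facet normal 0.0000 0.0000 1.0000
    outer loop
      vertex 8.7 6.8 26.2
      vertex 6.8 0.5 26.2
      vertex 9.0 3.3 26.2
    endloop
  endfacet
  facet normal 0.6178 0.7863 0.0000
    outer loop
      vertex 8.7 6.8 0.0
      vertex 5.9 9.0 0.0
      vertex 5.9 9.0 26.2
    endloop
  endfacet
  facet normal 0.6178 0.7863 0.0000
    outer loop
      vertex 8.7 6.8 0.0
      vertex 5.9 9.0 26.2
      vertex 8.7 6.8 26.2
    endloop
  endfacet
  facet normal -0.0854 0.9963 0.0000
    outer loop
      vertex 5.9 9.0 0.0
      vertex 2.4 8.7 0.0
      vertex 2.4 8.7 26.2
    endloop
  endfacet
  facet normal -0.0854 0.9963 0.0000
    outer loop
      vertex 5.9 9.0 0.0
      vertex 2.4 8.7 26.2
      vertex 5.9 9.0 26.2
    endloop
  endfacet
  facet normal -0.7863 0.6178 0.0000
    outer loop
      vertex 2.4 8.7 0.0
      vertex 0.2 5.9 0.0
      vertex 0.2 5.9 26.2
    endloop
  endfacet
  facet normal -0.7863 0.6178 0.0000
    outer loop
      vertex 2.4 8.7 0.0
      vertex 0.2 5.9 26.2
      vertex 2.4 8.7 26.2
    endloop
  endfacet
  facet normal -0.9963 -0.0854 0.0000
    outer loop
      vertex 0.2 5.9 0.0
      vertex 0.5 2.4 0.0
      vertex 0.5 2.4 26.2
    endloop
  endfacet
  facet normal -0.9963 -0.0854 0.0000
    outer loop
      vertex 0.2 5.9 0.0
      vertex 0.5 2.4 26.2
      vertex 0.2 5.9 26.2
    endloop
  endfacet
  facet normal -0.6178 -0.7863 0.0000
    outer loop
      vertex 0.5 2.4 0.0
      vertex 3.3 0.2 0.0
      vertex 3.3 0.2 26.2
    endloop
  endfacet
  facet normal -0.6178 -0.7863 0.0000
    outer loop
      vertex 0.5 2.4 0.0
      vertex 3.3 0.2 26.2
      vertex 0.5 2.4 26.2
    endloop
  endfacet
  facet normal 0.0854 -0.9963 0.0000
    outer loop
      vertex 3.3 0.2 0.0
      vertex 6.8 0.5 0.0
      vertex 6.8 0.5 26.2
    endloop
  endfacet
  facet normal 0.0854 -0.9963 0.0000
    outer loop
      vertex 3.3 0.2 0.0
      vertex 6.8 0.5 26.2
      vertex 3.3 0.2 26.2
    endloop
  endfacet
  facet normal 0.7863 -0.6178 0.0000
    outer loop
      vertex 6.8 0.5 0.0
      vertex 9.0 3.3 0.0
      vertex 9.0 3.3 26.2
    endloop
  endfacet
  facet normal 0.7863 -0.6178 0.0000
    outer loop
      vertex 6.8 0.5 0.0
      vertex 9.0 3.3 26.2
      vertex 6.8 0.5 26.2
    endloop
  endfacet
  facet normal 0.9963 0.0854 0.0000
    outer loop
      vertex 9.0 3.3 0.0
      vertex 8.7 6.8 0.0
      vertex 8.7 6.8 26.2
    endloop
  endfacet
  facet normal 0.9963 0.0854 0.0000
    outer loop
      vertex 9.0 3.3 0.0
      vertex 8.7 6.8 26.2
      vertex 9.0 3.3 26.2
    endloop
  endfacet
endsolid part

The G0 Z moves step by Δz≈3.3 mm. Every layer's G1 loop is the same polygon, so the solid is a straight extrusion of it from z=0 to z≈26.2. Closing with flat bottom and top caps and triangulating gives 28 facets — a regular 8-sided prism (a cylinder approximated with 8 flat sides), circumscribed radius ≈ 4.6 mm, height ≈ 26.2 mm.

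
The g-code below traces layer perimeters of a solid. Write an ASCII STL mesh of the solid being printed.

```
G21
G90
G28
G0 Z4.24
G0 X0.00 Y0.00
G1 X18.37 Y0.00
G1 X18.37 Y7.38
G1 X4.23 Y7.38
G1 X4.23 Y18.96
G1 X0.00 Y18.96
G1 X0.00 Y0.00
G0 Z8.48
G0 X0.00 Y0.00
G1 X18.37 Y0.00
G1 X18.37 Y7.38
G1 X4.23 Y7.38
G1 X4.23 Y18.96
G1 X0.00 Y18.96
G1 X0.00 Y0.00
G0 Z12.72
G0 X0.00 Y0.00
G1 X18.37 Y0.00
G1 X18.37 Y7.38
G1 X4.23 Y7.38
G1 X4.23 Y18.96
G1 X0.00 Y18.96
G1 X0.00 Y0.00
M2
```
solid part
  facet normal 0.0000 0.0000 -1.0000
    outer loop
      vertex 18.37 7.38 0.00
      vertex 18.37 0.00 0.00
      vertex 0.00 0.00 0.00
    endloop
  endfacet
  facet normal 0.0000 0.0000 -1.0000
    outer loop
      vertex 4.23 7.38 0.00
      vertex 18.37 7.38 0.00
      vertex 0.00 0.00 0.00
    endloop
  endfacet
  facet normal 0.0000 0.0000 -1.0000
    outer loop
      vertex 4.23 18.96 0.00
      vertex 4.23 7.38 0.00
      vertex 0.00 0.00 0.00
    endloop
  endfacet
  facet normal 0.0000 0.0000 -1.0000
    outer loop
      vertex 0.00 18.96 0.00
      vertex 4.23 18.96 0.00
      vertex 0.00 0.00 0.00
    endloop
  endfacet
  facet normal 0.0000 0.0000 1.0000
    outer loop
      vertex 0.00 0.00 12.72
      vertex 18.37 0.00 12.72
      vertex 18.37 7.38 12.72
    endloop
  endfacet
  facet normal 0.0000 0.0000 1.0000
    outer loop
      vertex 0.00 0.00 12.72
      vertex 18.37 7.38 12.72
      vertex 4.23 7.38 12.72
    endloop
  endfacet
  facet normal 0.0000 0.0000 1.0000
    outer loop
      vertex 0.00 0.00 12.72
      vertex 4.23 7.38 12.72
      vertex 4.23 18.96 12.72
    endloop
  endfacet
  facet normal 0.0000 0.0000 1.0000
    outer loop
      vertex 0.00 0.00 12.72
      vertex 4.23 18.96 12.72
      vertex 0.00 18.96 12.72
    endloop
  endfacet
  facet normal 0.0000 -1.0000 0.0000
    outer loop
      vertex 0.00 0.00 0.00
      vertex 18.37 0.00 0.00
      vertex 18.37 0.00 12.72
    endloop
  endfacet
  facet normal 0.0000 -1.0000 0.0000
    outer loop
      vertex 0.00 0.00 0.00
      vertex 18.37 0.00 12.72
      vertex 0.00 0.00 12.72
    endloop
  endfacet
  facet normal 1.0000 0.0000 0.0000
    outer loop
      vertex 18.37 0.00 0.00
      vertex 18.37 7.38 0.00
      vertex 18.37 7.38 12.72
    endloop
  endfacet
  facet normal 1.0000 0.0000 0.0000
    outer loop
      vertex 18.37 0.00 0.00
      vertex 18.37 7.38 12.72
      vertex 18.37 0.00 12.72
    endloop
  endfacet
  facet normal 0.0000 1.0000 0.0000
    outer loop
      vertex 18.37 7.38 0.00
      vertex 4.23 7.38 0.00
      vertex 4.23 7.38 12.72
    endloop
  endfacet
  facet normal 0.0000 1.0000 0.0000
    outer loop
      vertex 18.37 7.38 0.00
      vertex 4.23 7.38 12.72
      vertex 18.37 7.38 12.72
    endloop
  endfacet
  facet normal 1.0000 0.0000 0.0000
    outer loop
      vertex 4.23 7.38 0.00
      vertex 4.23 18.96 0.00
      vertex 4.23 18.96 12.72
    endloop
  endfacet
  facet normal 1.0000 0.0000 0.0000
    outer loop
      vertex 4.23 7.38 0.00
      vertex 4.23 18.96 12.72
      vertex 4.23 7.38 12.72
    endloop
  endfacet
  facet normal 0.0000 1.0000 0.0000
    outer loop
      vertex 4.23 18.96 0.00
      vertex 0.00 18.96 0.00
      vertex 0.00 18.96 12.72
    endloop
  endfacet
  facet normal 0.0000 1.0000 0.0000
    outer loop
      vertex 4.23 18.96 0.00
      vertex 0.00 18.96 12.72
      vertex 4.23 18.96 12.72
    endloop
  endfacet
  facet normal -1.0000 0.0000 0.0000
    outer loop
      vertex 0.00 18.96 0.00
      vertex 0.00 0.00 0.00
      vertex 0.00 0.00 12.72
    endloop
  endfacet
  facet normal -1.0000 0.0000 0.0000
    outer loop
      vertex 0.00 18.96 0.00
      vertex 0.00 0.00 12.72
      vertex 0.00 18.96 12.72
    endloop
  endfacet
endsolid part

The G0 Z moves step by Δz≈4.24 mm. Every layer's G1 loop is the same polygon, so the solid is a straight extrusion of it from z=0 to z≈12.7. Closing with flat bottom and top caps and triangulating gives 20 facets — an L-shaped prism: outer 18.4 × 19 mm, arm thicknesses ≈ 7.38 mm (horizontal) and 4.23 mm (vertical), extruded 12.7 mm in z.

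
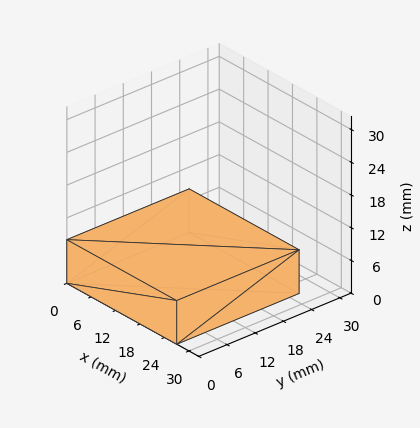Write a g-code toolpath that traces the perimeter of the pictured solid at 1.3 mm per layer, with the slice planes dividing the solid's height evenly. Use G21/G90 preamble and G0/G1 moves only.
Reading the render: the shape is a rectangular box, roughly 27 × 26 mm footprint and 8 mm tall (dimensions read to the nearest mm from the axis ticks). For the g-code, the solid's height is divided into equal slices at the stated Δz and each level perimeter traced with G1 moves after a G0 lift.

; perimeter-only toolpath
G21 ; units = mm
G90 ; absolute positioning
G28 ; home
; layer 1
G0 Z1.3
G0 X0.0 Y0.0
G1 X27.0 Y0.0
G1 X27.0 Y26.0
G1 X0.0 Y26.0
G1 X0.0 Y0.0
; layer 2
G0 Z2.7
G0 X0.0 Y0.0
G1 X27.0 Y0.0
G1 X27.0 Y26.0
G1 X0.0 Y26.0
G1 X0.0 Y0.0
; layer 3
G0 Z4.0
G0 X0.0 Y0.0
G1 X27.0 Y0.0
G1 X27.0 Y26.0
G1 X0.0 Y26.0
G1 X0.0 Y0.0
; layer 4
G0 Z5.3
G0 X0.0 Y0.0
G1 X27.0 Y0.0
G1 X27.0 Y26.0
G1 X0.0 Y26.0
G1 X0.0 Y0.0
; layer 5
G0 Z6.7
G0 X0.0 Y0.0
G1 X27.0 Y0.0
G1 X27.0 Y26.0
G1 X0.0 Y26.0
G1 X0.0 Y0.0
; layer 6
G0 Z8.0
G0 X0.0 Y0.0
G1 X27.0 Y0.0
G1 X27.0 Y26.0
G1 X0.0 Y26.0
G1 X0.0 Y0.0
M2 ; end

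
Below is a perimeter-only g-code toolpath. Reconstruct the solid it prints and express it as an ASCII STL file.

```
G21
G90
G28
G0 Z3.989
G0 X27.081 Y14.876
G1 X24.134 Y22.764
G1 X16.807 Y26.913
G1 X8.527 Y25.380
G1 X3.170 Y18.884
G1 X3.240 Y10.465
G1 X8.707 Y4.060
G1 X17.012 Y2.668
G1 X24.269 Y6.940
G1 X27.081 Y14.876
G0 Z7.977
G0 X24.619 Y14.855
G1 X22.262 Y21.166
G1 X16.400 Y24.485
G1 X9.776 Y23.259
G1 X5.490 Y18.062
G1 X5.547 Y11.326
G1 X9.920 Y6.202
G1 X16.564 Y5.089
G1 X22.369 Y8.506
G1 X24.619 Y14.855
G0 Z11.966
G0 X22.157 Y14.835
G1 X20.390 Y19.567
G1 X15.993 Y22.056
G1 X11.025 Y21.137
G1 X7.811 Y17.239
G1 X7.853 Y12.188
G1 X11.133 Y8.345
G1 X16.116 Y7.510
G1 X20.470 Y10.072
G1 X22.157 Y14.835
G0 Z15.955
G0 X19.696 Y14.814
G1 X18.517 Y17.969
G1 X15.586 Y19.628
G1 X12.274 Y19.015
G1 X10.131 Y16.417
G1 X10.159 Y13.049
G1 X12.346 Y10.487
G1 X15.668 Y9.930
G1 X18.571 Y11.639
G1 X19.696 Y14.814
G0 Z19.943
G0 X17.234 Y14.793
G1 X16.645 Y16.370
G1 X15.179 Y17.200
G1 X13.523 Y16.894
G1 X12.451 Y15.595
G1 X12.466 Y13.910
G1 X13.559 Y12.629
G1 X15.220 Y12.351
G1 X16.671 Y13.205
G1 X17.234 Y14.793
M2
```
solid part
  facet normal 0.0000 0.0000 -1.0000
    outer loop
      vertex 17.214 29.341 0.000
      vertex 26.007 24.363 0.000
      vertex 29.543 14.897 0.000
    endloop
  endfacet
  facet normal 0.0000 0.0000 -1.0000
    outer loop
      vertex 7.278 27.502 0.000
      vertex 17.214 29.341 0.000
      vertex 29.543 14.897 0.000
    endloop
  endfacet
  facet normal 0.0000 0.0000 -1.0000
    outer loop
      vertex 0.849 19.707 0.000
      vertex 7.278 27.502 0.000
      vertex 29.543 14.897 0.000
    endloop
  endfacet
  facet normal 0.0000 0.0000 -1.0000
    outer loop
      vertex 0.934 9.603 0.000
      vertex 0.849 19.707 0.000
      vertex 29.543 14.897 0.000
    endloop
  endfacet
  facet normal 0.0000 0.0000 -1.0000
    outer loop
      vertex 7.494 1.917 0.000
      vertex 0.934 9.603 0.000
      vertex 29.543 14.897 0.000
    endloop
  endfacet
  facet normal 0.0000 0.0000 -1.0000
    outer loop
      vertex 17.460 0.247 0.000
      vertex 7.494 1.917 0.000
      vertex 29.543 14.897 0.000
    endloop
  endfacet
  facet normal 0.0000 0.0000 -1.0000
    outer loop
      vertex 26.168 5.373 0.000
      vertex 17.460 0.247 0.000
      vertex 29.543 14.897 0.000
    endloop
  endfacet
  facet normal 0.8103 0.3027 0.5017
    outer loop
      vertex 29.543 14.897 0.000
      vertex 26.007 24.363 0.000
      vertex 14.772 14.772 23.932
    endloop
  endfacet
  facet normal 0.4262 0.7528 0.5017
    outer loop
      vertex 26.007 24.363 0.000
      vertex 17.214 29.341 0.000
      vertex 14.772 14.772 23.932
    endloop
  endfacet
  facet normal -0.1574 0.8506 0.5017
    outer loop
      vertex 17.214 29.341 0.000
      vertex 7.278 27.502 0.000
      vertex 14.772 14.772 23.932
    endloop
  endfacet
  facet normal -0.6673 0.5504 0.5017
    outer loop
      vertex 7.278 27.502 0.000
      vertex 0.849 19.707 0.000
      vertex 14.772 14.772 23.932
    endloop
  endfacet
  facet normal -0.8650 -0.0073 0.5017
    outer loop
      vertex 0.849 19.707 0.000
      vertex 0.934 9.603 0.000
      vertex 14.772 14.772 23.932
    endloop
  endfacet
  facet normal -0.6580 -0.5616 0.5017
    outer loop
      vertex 0.934 9.603 0.000
      vertex 7.494 1.917 0.000
      vertex 14.772 14.772 23.932
    endloop
  endfacet
  facet normal -0.1430 -0.8531 0.5017
    outer loop
      vertex 7.494 1.917 0.000
      vertex 17.460 0.247 0.000
      vertex 14.772 14.772 23.932
    endloop
  endfacet
  facet normal 0.4388 -0.7455 0.5017
    outer loop
      vertex 17.460 0.247 0.000
      vertex 26.168 5.373 0.000
      vertex 14.772 14.772 23.932
    endloop
  endfacet
  facet normal 0.8153 -0.2889 0.5017
    outer loop
      vertex 26.168 5.373 0.000
      vertex 29.543 14.897 0.000
      vertex 14.772 14.772 23.932
    endloop
  endfacet
endsolid part

The G0 Z moves step by Δz≈3.989 mm. The G1 loops shrink linearly with z, so the solid tapers from its base footprint up to z≈23.9. Closing with a flat bottom cap and the tapered top and triangulating gives 16 facets — a regular 9-sided pyramid, base circumscribed radius ≈ 14.8 mm, apex at z ≈ 23.9 mm.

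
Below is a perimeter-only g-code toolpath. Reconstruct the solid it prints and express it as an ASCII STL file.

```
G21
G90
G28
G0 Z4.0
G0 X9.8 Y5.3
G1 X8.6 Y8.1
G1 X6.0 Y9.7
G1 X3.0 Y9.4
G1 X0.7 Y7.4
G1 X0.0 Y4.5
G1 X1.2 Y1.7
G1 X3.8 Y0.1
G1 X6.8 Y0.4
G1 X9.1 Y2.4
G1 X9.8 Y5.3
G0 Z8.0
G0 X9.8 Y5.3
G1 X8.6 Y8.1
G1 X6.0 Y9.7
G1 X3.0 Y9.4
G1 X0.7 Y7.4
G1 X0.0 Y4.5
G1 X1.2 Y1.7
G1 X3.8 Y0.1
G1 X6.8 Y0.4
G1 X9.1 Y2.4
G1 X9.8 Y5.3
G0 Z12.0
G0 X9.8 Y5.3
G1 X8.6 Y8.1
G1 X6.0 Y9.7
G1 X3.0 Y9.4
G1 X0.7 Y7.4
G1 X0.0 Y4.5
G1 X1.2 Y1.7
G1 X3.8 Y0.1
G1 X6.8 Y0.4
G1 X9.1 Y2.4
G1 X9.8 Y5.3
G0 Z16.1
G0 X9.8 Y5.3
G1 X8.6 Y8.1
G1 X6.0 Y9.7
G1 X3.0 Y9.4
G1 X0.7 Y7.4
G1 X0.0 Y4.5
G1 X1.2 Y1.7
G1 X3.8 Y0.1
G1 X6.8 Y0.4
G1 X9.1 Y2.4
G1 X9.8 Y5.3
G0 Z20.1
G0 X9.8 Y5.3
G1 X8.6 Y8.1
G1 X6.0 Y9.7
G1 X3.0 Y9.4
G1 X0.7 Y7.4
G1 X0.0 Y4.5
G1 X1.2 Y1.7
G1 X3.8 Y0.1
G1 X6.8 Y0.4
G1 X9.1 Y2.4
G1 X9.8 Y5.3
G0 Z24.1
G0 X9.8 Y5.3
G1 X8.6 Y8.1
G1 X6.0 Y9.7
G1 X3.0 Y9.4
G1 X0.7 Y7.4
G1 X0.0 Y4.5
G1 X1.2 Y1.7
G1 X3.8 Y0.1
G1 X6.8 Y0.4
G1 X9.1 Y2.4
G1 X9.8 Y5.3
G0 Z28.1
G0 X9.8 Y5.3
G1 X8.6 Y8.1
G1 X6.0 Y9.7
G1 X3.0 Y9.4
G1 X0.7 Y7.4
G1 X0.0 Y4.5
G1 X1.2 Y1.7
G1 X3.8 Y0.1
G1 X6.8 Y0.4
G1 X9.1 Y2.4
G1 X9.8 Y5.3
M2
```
solid part
  facet normal 0.0000 0.0000 -1.0000
    outer loop
      vertex 6.0 9.7 0.0
      vertex 8.6 8.1 0.0
      vertex 9.8 5.3 0.0
    endloop
  endfacet
  facet normal 0.0000 0.0000 -1.0000
    outer loop
      vertex 3.0 9.4 0.0
      vertex 6.0 9.7 0.0
      vertex 9.8 5.3 0.0
    endloop
  endfacet
  facet normal 0.0000 0.0000 -1.0000
    outer loop
      vertex 0.7 7.4 0.0
      vertex 3.0 9.4 0.0
      vertex 9.8 5.3 0.0
    endloop
  endfacet
  facet normal 0.0000 0.0000 -1.0000
    outer loop
      vertex 0.0 4.5 0.0
      vertex 0.7 7.4 0.0
      vertex 9.8 5.3 0.0
    endloop
  endfacet
  facet normal 0.0000 0.0000 -1.0000
    outer loop
      vertex 1.2 1.7 0.0
      vertex 0.0 4.5 0.0
      vertex 9.8 5.3 0.0
    endloop
  endfacet
  facet normal 0.0000 0.0000 -1.0000
    outer loop
      vertex 3.8 0.1 0.0
      vertex 1.2 1.7 0.0
      vertex 9.8 5.3 0.0
    endloop
  endfacet
  facet normal 0.0000 0.0000 -1.0000
    outer loop
      vertex 6.8 0.4 0.0
      vertex 3.8 0.1 0.0
      vertex 9.8 5.3 0.0
    endloop
  endfacet
  facet normal 0.0000 0.0000 -1.0000
    outer loop
      vertex 9.1 2.4 0.0
      vertex 6.8 0.4 0.0
      vertex 9.8 5.3 0.0
    endloop
  endfacet
  facet normal 0.0000 0.0000 1.0000
    outer loop
      vertex 9.8 5.3 28.1
      vertex 8.6 8.1 28.1
      vertex 6.0 9.7 28.1
    endloop
  endfacet
  facet normal 0.0000 0.0000 1.0000
    outer loop
      vertex 9.8 5.3 28.1
      vertex 6.0 9.7 28.1
      vertex 3.0 9.4 28.1
    endloop
  endfacet
  facet normal 0.0000 0.0000 1.0000
    outer loop
      vertex 9.8 5.3 28.1
      vertex 3.0 9.4 28.1
      vertex 0.7 7.4 28.1
    endloop
  endfacet
  facet normal 0.0000 0.0000 1.0000
    outer loop
      vertex 9.8 5.3 28.1
      vertex 0.7 7.4 28.1
      vertex 0.0 4.5 28.1
    endloop
  endfacet
  facet normal 0.0000 0.0000 1.0000
    outer loop
      vertex 9.8 5.3 28.1
      vertex 0.0 4.5 28.1
      vertex 1.2 1.7 28.1
    endloop
  endfacet
  facet normal 0.0000 0.0000 1.0000
    outer loop
      vertex 9.8 5.3 28.1
      vertex 1.2 1.7 28.1
      vertex 3.8 0.1 28.1
    endloop
  endfacet
  facet normal 0.0000 0.0000 1.0000
    outer loop
      vertex 9.8 5.3 28.1
      vertex 3.8 0.1 28.1
      vertex 6.8 0.4 28.1
    endloop
  endfacet
  facet normal 0.0000 0.0000 1.0000
    outer loop
      vertex 9.8 5.3 28.1
      vertex 6.8 0.4 28.1
      vertex 9.1 2.4 28.1
    endloop
  endfacet
  facet normal 0.9191 0.3939 0.0000
    outer loop
      vertex 9.8 5.3 0.0
      vertex 8.6 8.1 0.0
      vertex 8.6 8.1 28.1
    endloop
  endfacet
  facet normal 0.9191 0.3939 0.0000
    outer loop
      vertex 9.8 5.3 0.0
      vertex 8.6 8.1 28.1
      vertex 9.8 5.3 28.1
    endloop
  endfacet
  facet normal 0.5241 0.8517 0.0000
    outer loop
      vertex 8.6 8.1 0.0
      vertex 6.0 9.7 0.0
      vertex 6.0 9.7 28.1
    endloop
  endfacet
  facet normal 0.5241 0.8517 0.0000
    outer loop
      vertex 8.6 8.1 0.0
      vertex 6.0 9.7 28.1
      vertex 8.6 8.1 28.1
    endloop
  endfacet
  facet normal -0.0995 0.9950 0.0000
    outer loop
      vertex 6.0 9.7 0.0
      vertex 3.0 9.4 0.0
      vertex 3.0 9.4 28.1
    endloop
  endfacet
  facet normal -0.0995 0.9950 0.0000
    outer loop
      vertex 6.0 9.7 0.0
      vertex 3.0 9.4 28.1
      vertex 6.0 9.7 28.1
    endloop
  endfacet
  facet normal -0.6562 0.7546 0.0000
    outer loop
      vertex 3.0 9.4 0.0
      vertex 0.7 7.4 0.0
      vertex 0.7 7.4 28.1
    endloop
  endfacet
  facet normal -0.6562 0.7546 0.0000
    outer loop
      vertex 3.0 9.4 0.0
      vertex 0.7 7.4 28.1
      vertex 3.0 9.4 28.1
    endloop
  endfacet
  facet normal -0.9721 0.2346 0.0000
    outer loop
      vertex 0.7 7.4 0.0
      vertex 0.0 4.5 0.0
      vertex 0.0 4.5 28.1
    endloop
  endfacet
  facet normal -0.9721 0.2346 0.0000
    outer loop
      vertex 0.7 7.4 0.0
      vertex 0.0 4.5 28.1
      vertex 0.7 7.4 28.1
    endloop
  endfacet
  facet normal -0.9191 -0.3939 0.0000
    outer loop
      vertex 0.0 4.5 0.0
      vertex 1.2 1.7 0.0
      vertex 1.2 1.7 28.1
    endloop
  endfacet
  facet normal -0.9191 -0.3939 0.0000
    outer loop
      vertex 0.0 4.5 0.0
      vertex 1.2 1.7 28.1
      vertex 0.0 4.5 28.1
    endloop
  endfacet
  facet normal -0.5241 -0.8517 0.0000
    outer loop
      vertex 1.2 1.7 0.0
      vertex 3.8 0.1 0.0
      vertex 3.8 0.1 28.1
    endloop
  endfacet
  facet normal -0.5241 -0.8517 0.0000
    outer loop
      vertex 1.2 1.7 0.0
      vertex 3.8 0.1 28.1
      vertex 1.2 1.7 28.1
    endloop
  endfacet
  facet normal 0.0995 -0.9950 0.0000
    outer loop
      vertex 3.8 0.1 0.0
      vertex 6.8 0.4 0.0
      vertex 6.8 0.4 28.1
    endloop
  endfacet
  facet normal 0.0995 -0.9950 0.0000
    outer loop
      vertex 3.8 0.1 0.0
      vertex 6.8 0.4 28.1
      vertex 3.8 0.1 28.1
    endloop
  endfacet
  facet normal 0.6562 -0.7546 0.0000
    outer loop
      vertex 6.8 0.4 0.0
      vertex 9.1 2.4 0.0
      vertex 9.1 2.4 28.1
    endloop
  endfacet
  facet normal 0.6562 -0.7546 0.0000
    outer loop
      vertex 6.8 0.4 0.0
      vertex 9.1 2.4 28.1
      vertex 6.8 0.4 28.1
    endloop
  endfacet
  facet normal 0.9721 -0.2346 0.0000
    outer loop
      vertex 9.1 2.4 0.0
      vertex 9.8 5.3 0.0
      vertex 9.8 5.3 28.1
    endloop
  endfacet
  facet normal 0.9721 -0.2346 0.0000
    outer loop
      vertex 9.1 2.4 0.0
      vertex 9.8 5.3 28.1
      vertex 9.1 2.4 28.1
    endloop
  endfacet
endsolid part

The G0 Z moves step by Δz≈4.0 mm. Every layer's G1 loop is the same polygon, so the solid is a straight extrusion of it from z=0 to z≈28.1. Closing with flat bottom and top caps and triangulating gives 36 facets — a regular 10-sided prism (a cylinder approximated with 10 flat sides), circumscribed radius ≈ 4.9 mm, height ≈ 28.1 mm.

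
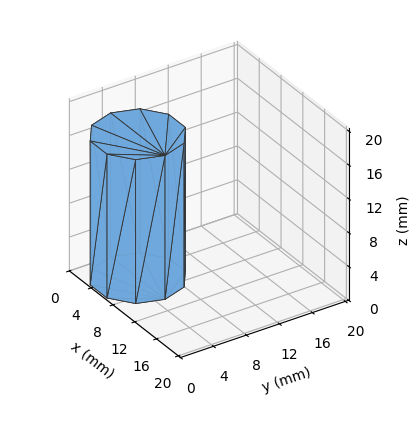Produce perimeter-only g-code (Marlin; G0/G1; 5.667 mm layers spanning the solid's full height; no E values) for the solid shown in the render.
Reading the render: the shape is a regular 10-sided prism (a cylinder approximated with 10 flat sides), circumscribed radius ≈ 5 mm, height ≈ 17 mm (dimensions read to the nearest mm from the axis ticks). For the g-code, the solid's height is divided into equal slices at the stated Δz and each level perimeter traced with G1 moves after a G0 lift.

; perimeter-only toolpath
G21 ; units = mm
G90 ; absolute positioning
G28 ; home
; layer 1
G0 Z5.667
G0 X10.000 Y5.000
G1 X9.045 Y7.939
G1 X6.545 Y9.755
G1 X3.455 Y9.755
G1 X0.955 Y7.939
G1 X0.000 Y5.000
G1 X0.955 Y2.061
G1 X3.455 Y0.245
G1 X6.545 Y0.245
G1 X9.045 Y2.061
G1 X10.000 Y5.000
; layer 2
G0 Z11.333
G0 X10.000 Y5.000
G1 X9.045 Y7.939
G1 X6.545 Y9.755
G1 X3.455 Y9.755
G1 X0.955 Y7.939
G1 X0.000 Y5.000
G1 X0.955 Y2.061
G1 X3.455 Y0.245
G1 X6.545 Y0.245
G1 X9.045 Y2.061
G1 X10.000 Y5.000
; layer 3
G0 Z17.000
G0 X10.000 Y5.000
G1 X9.045 Y7.939
G1 X6.545 Y9.755
G1 X3.455 Y9.755
G1 X0.955 Y7.939
G1 X0.000 Y5.000
G1 X0.955 Y2.061
G1 X3.455 Y0.245
G1 X6.545 Y0.245
G1 X9.045 Y2.061
G1 X10.000 Y5.000
M2 ; end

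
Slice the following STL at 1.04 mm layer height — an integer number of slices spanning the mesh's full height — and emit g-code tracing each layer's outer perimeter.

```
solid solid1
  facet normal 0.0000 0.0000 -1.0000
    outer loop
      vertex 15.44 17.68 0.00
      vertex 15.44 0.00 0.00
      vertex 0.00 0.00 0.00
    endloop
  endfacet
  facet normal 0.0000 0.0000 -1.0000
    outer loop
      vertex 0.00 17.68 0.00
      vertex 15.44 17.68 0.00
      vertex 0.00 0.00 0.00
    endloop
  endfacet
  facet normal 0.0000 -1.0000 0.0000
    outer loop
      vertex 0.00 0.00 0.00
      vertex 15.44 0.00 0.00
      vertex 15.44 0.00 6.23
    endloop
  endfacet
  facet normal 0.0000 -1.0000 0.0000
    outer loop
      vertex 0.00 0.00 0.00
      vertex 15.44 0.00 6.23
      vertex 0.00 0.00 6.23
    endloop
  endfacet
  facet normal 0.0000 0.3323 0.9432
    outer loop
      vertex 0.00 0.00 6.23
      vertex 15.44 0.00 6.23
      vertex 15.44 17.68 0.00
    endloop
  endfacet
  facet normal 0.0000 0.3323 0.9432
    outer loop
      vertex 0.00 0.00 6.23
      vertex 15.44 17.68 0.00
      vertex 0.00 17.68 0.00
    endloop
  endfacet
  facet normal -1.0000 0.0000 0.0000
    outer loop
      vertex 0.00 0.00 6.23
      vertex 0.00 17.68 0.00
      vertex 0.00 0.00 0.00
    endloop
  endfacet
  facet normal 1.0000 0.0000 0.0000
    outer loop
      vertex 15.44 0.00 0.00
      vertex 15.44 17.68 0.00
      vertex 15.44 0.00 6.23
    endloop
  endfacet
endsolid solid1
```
; perimeter-only toolpath
G21 ; units = mm
G90 ; absolute positioning
G28 ; home
; layer 1
G0 Z1.04
G0 X0.00 Y0.00
G1 X15.44 Y0.00
G1 X15.44 Y14.73
G1 X0.00 Y14.73
G1 X0.00 Y0.00
; layer 2
G0 Z2.08
G0 X0.00 Y0.00
G1 X15.44 Y0.00
G1 X15.44 Y11.79
G1 X0.00 Y11.79
G1 X0.00 Y0.00
; layer 3
G0 Z3.12
G0 X0.00 Y0.00
G1 X15.44 Y0.00
G1 X15.44 Y8.84
G1 X0.00 Y8.84
G1 X0.00 Y0.00
; layer 4
G0 Z4.15
G0 X0.00 Y0.00
G1 X15.44 Y0.00
G1 X15.44 Y5.89
G1 X0.00 Y5.89
G1 X0.00 Y0.00
; layer 5
G0 Z5.19
G0 X0.00 Y0.00
G1 X15.44 Y0.00
G1 X15.44 Y2.95
G1 X0.00 Y2.95
G1 X0.00 Y0.00
M2 ; end

The solid is a wedge (ramp): 15.4 × 17.7 mm base, rising to 6.23 mm along the y=0 edge and sloping linearly to z=0 at y=17.7. Slicing at Δz = 1.04 mm — 6 equal slices spanning the solid's height, so layer i sits at z = i·h/6 — gives 5 non-empty perimeters. Each is a 4-segment closed polygon; G0 lifts to the layer z and rapids to the start vertex, then G1 traces the edges. The cross-section shrinks linearly with z (the slice at the apex is degenerate and omitted).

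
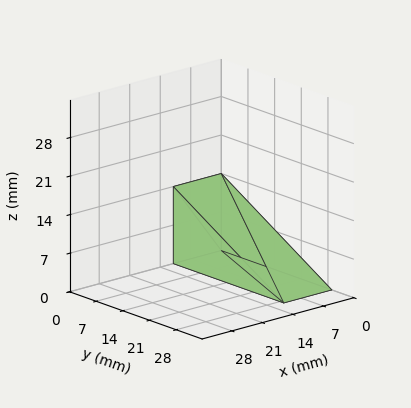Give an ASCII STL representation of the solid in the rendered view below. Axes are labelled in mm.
Reading the render: the shape is a wedge (ramp): 11 × 29 mm base, rising to 14 mm along the y=0 edge and sloping linearly to z=0 at y=29 (dimensions read to the nearest mm from the axis ticks). For the STL, each face is triangulated and given an outward normal.

solid part
  facet normal 0.0000 0.0000 -1.0000
    outer loop
      vertex 11.00 29.00 0.00
      vertex 11.00 0.00 0.00
      vertex 0.00 0.00 0.00
    endloop
  endfacet
  facet normal 0.0000 0.0000 -1.0000
    outer loop
      vertex 0.00 29.00 0.00
      vertex 11.00 29.00 0.00
      vertex 0.00 0.00 0.00
    endloop
  endfacet
  facet normal 0.0000 -1.0000 0.0000
    outer loop
      vertex 0.00 0.00 0.00
      vertex 11.00 0.00 0.00
      vertex 11.00 0.00 14.00
    endloop
  endfacet
  facet normal 0.0000 -1.0000 0.0000
    outer loop
      vertex 0.00 0.00 0.00
      vertex 11.00 0.00 14.00
      vertex 0.00 0.00 14.00
    endloop
  endfacet
  facet normal 0.0000 0.4347 0.9006
    outer loop
      vertex 0.00 0.00 14.00
      vertex 11.00 0.00 14.00
      vertex 11.00 29.00 0.00
    endloop
  endfacet
  facet normal 0.0000 0.4347 0.9006
    outer loop
      vertex 0.00 0.00 14.00
      vertex 11.00 29.00 0.00
      vertex 0.00 29.00 0.00
    endloop
  endfacet
  facet normal -1.0000 0.0000 0.0000
    outer loop
      vertex 0.00 0.00 14.00
      vertex 0.00 29.00 0.00
      vertex 0.00 0.00 0.00
    endloop
  endfacet
  facet normal 1.0000 0.0000 0.0000
    outer loop
      vertex 11.00 0.00 0.00
      vertex 11.00 29.00 0.00
      vertex 11.00 0.00 14.00
    endloop
  endfacet
endsolid part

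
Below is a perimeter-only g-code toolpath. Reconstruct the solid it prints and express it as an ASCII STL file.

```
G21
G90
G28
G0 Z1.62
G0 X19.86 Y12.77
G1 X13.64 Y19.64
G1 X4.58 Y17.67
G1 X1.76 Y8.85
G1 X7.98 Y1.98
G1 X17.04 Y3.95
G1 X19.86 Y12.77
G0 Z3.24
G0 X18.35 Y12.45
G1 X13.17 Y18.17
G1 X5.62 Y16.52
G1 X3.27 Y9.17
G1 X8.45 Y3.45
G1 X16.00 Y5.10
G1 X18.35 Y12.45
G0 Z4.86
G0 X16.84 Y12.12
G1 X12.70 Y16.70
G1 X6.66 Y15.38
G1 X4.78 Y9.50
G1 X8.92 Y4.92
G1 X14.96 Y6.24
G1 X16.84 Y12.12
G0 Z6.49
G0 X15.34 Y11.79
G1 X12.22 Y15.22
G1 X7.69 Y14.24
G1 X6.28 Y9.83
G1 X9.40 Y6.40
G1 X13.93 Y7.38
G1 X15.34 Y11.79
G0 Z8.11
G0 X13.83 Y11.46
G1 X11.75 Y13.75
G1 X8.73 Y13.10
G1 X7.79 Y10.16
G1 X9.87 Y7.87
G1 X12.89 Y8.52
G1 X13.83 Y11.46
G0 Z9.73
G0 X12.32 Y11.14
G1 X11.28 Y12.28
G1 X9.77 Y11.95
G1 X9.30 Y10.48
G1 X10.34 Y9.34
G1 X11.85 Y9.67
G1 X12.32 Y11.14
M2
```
solid part
  facet normal 0.0000 0.0000 -1.0000
    outer loop
      vertex 3.54 18.81 0.00
      vertex 14.11 21.11 0.00
      vertex 21.37 13.10 0.00
    endloop
  endfacet
  facet normal 0.0000 0.0000 -1.0000
    outer loop
      vertex 0.25 8.52 0.00
      vertex 3.54 18.81 0.00
      vertex 21.37 13.10 0.00
    endloop
  endfacet
  facet normal 0.0000 0.0000 -1.0000
    outer loop
      vertex 7.51 0.51 0.00
      vertex 0.25 8.52 0.00
      vertex 21.37 13.10 0.00
    endloop
  endfacet
  facet normal 0.0000 0.0000 -1.0000
    outer loop
      vertex 18.08 2.81 0.00
      vertex 7.51 0.51 0.00
      vertex 21.37 13.10 0.00
    endloop
  endfacet
  facet normal 0.5716 0.5181 0.6363
    outer loop
      vertex 21.37 13.10 0.00
      vertex 14.11 21.11 0.00
      vertex 10.81 10.81 11.35
    endloop
  endfacet
  facet normal -0.1640 0.7538 0.6363
    outer loop
      vertex 14.11 21.11 0.00
      vertex 3.54 18.81 0.00
      vertex 10.81 10.81 11.35
    endloop
  endfacet
  facet normal -0.7348 0.2349 0.6363
    outer loop
      vertex 3.54 18.81 0.00
      vertex 0.25 8.52 0.00
      vertex 10.81 10.81 11.35
    endloop
  endfacet
  facet normal -0.5716 -0.5181 0.6363
    outer loop
      vertex 0.25 8.52 0.00
      vertex 7.51 0.51 0.00
      vertex 10.81 10.81 11.35
    endloop
  endfacet
  facet normal 0.1640 -0.7538 0.6363
    outer loop
      vertex 7.51 0.51 0.00
      vertex 18.08 2.81 0.00
      vertex 10.81 10.81 11.35
    endloop
  endfacet
  facet normal 0.7348 -0.2349 0.6363
    outer loop
      vertex 18.08 2.81 0.00
      vertex 21.37 13.10 0.00
      vertex 10.81 10.81 11.35
    endloop
  endfacet
endsolid part

The G0 Z moves step by Δz≈1.62 mm. The G1 loops shrink linearly with z, so the solid tapers from its base footprint up to z≈11.3. Closing with a flat bottom cap and the tapered top and triangulating gives 10 facets — a regular 6-sided pyramid, base circumscribed radius ≈ 10.8 mm, apex at z ≈ 11.3 mm.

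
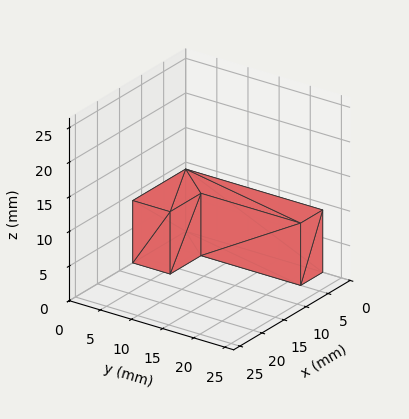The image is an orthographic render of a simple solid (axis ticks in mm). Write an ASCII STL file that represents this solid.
Reading the render: the shape is an L-shaped prism: outer 12 × 22 mm, arm thicknesses ≈ 6 mm (horizontal) and 5 mm (vertical), extruded 9 mm in z (dimensions read to the nearest mm from the axis ticks). For the STL, each face is triangulated and given an outward normal.

solid part
  facet normal 0.0000 0.0000 -1.0000
    outer loop
      vertex 12.0 6.0 0.0
      vertex 12.0 0.0 0.0
      vertex 0.0 0.0 0.0
    endloop
  endfacet
  facet normal 0.0000 0.0000 -1.0000
    outer loop
      vertex 5.0 6.0 0.0
      vertex 12.0 6.0 0.0
      vertex 0.0 0.0 0.0
    endloop
  endfacet
  facet normal 0.0000 0.0000 -1.0000
    outer loop
      vertex 5.0 22.0 0.0
      vertex 5.0 6.0 0.0
      vertex 0.0 0.0 0.0
    endloop
  endfacet
  facet normal 0.0000 0.0000 -1.0000
    outer loop
      vertex 0.0 22.0 0.0
      vertex 5.0 22.0 0.0
      vertex 0.0 0.0 0.0
    endloop
  endfacet
  facet normal 0.0000 0.0000 1.0000
    outer loop
      vertex 0.0 0.0 9.0
      vertex 12.0 0.0 9.0
      vertex 12.0 6.0 9.0
    endloop
  endfacet
  facet normal 0.0000 0.0000 1.0000
    outer loop
      vertex 0.0 0.0 9.0
      vertex 12.0 6.0 9.0
      vertex 5.0 6.0 9.0
    endloop
  endfacet
  facet normal 0.0000 0.0000 1.0000
    outer loop
      vertex 0.0 0.0 9.0
      vertex 5.0 6.0 9.0
      vertex 5.0 22.0 9.0
    endloop
  endfacet
  facet normal 0.0000 0.0000 1.0000
    outer loop
      vertex 0.0 0.0 9.0
      vertex 5.0 22.0 9.0
      vertex 0.0 22.0 9.0
    endloop
  endfacet
  facet normal 0.0000 -1.0000 0.0000
    outer loop
      vertex 0.0 0.0 0.0
      vertex 12.0 0.0 0.0
      vertex 12.0 0.0 9.0
    endloop
  endfacet
  facet normal 0.0000 -1.0000 0.0000
    outer loop
      vertex 0.0 0.0 0.0
      vertex 12.0 0.0 9.0
      vertex 0.0 0.0 9.0
    endloop
  endfacet
  facet normal 1.0000 0.0000 0.0000
    outer loop
      vertex 12.0 0.0 0.0
      vertex 12.0 6.0 0.0
      vertex 12.0 6.0 9.0
    endloop
  endfacet
  facet normal 1.0000 0.0000 0.0000
    outer loop
      vertex 12.0 0.0 0.0
      vertex 12.0 6.0 9.0
      vertex 12.0 0.0 9.0
    endloop
  endfacet
  facet normal 0.0000 1.0000 0.0000
    outer loop
      vertex 12.0 6.0 0.0
      vertex 5.0 6.0 0.0
      vertex 5.0 6.0 9.0
    endloop
  endfacet
  facet normal 0.0000 1.0000 0.0000
    outer loop
      vertex 12.0 6.0 0.0
      vertex 5.0 6.0 9.0
      vertex 12.0 6.0 9.0
    endloop
  endfacet
  facet normal 1.0000 0.0000 0.0000
    outer loop
      vertex 5.0 6.0 0.0
      vertex 5.0 22.0 0.0
      vertex 5.0 22.0 9.0
    endloop
  endfacet
  facet normal 1.0000 0.0000 0.0000
    outer loop
      vertex 5.0 6.0 0.0
      vertex 5.0 22.0 9.0
      vertex 5.0 6.0 9.0
    endloop
  endfacet
  facet normal 0.0000 1.0000 0.0000
    outer loop
      vertex 5.0 22.0 0.0
      vertex 0.0 22.0 0.0
      vertex 0.0 22.0 9.0
    endloop
  endfacet
  facet normal 0.0000 1.0000 0.0000
    outer loop
      vertex 5.0 22.0 0.0
      vertex 0.0 22.0 9.0
      vertex 5.0 22.0 9.0
    endloop
  endfacet
  facet normal -1.0000 0.0000 0.0000
    outer loop
      vertex 0.0 22.0 0.0
      vertex 0.0 0.0 0.0
      vertex 0.0 0.0 9.0
    endloop
  endfacet
  facet normal -1.0000 0.0000 0.0000
    outer loop
      vertex 0.0 22.0 0.0
      vertex 0.0 0.0 9.0
      vertex 0.0 22.0 9.0
    endloop
  endfacet
endsolid part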